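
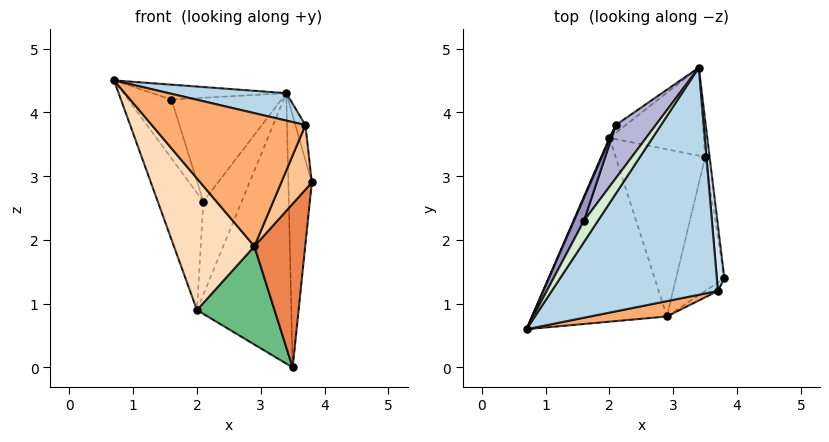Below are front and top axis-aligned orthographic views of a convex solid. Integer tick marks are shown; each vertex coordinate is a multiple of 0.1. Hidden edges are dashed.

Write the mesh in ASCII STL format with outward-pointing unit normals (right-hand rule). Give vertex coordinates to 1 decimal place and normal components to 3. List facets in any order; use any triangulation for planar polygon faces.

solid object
 facet normal 0.992 0.128 -0.019
  outer loop
   vertex 3.5 3.3 0.0
   vertex 3.4 4.7 4.3
   vertex 3.8 1.4 2.9
  endloop
 endfacet
 facet normal 0.004 0.951 -0.309
  outer loop
   vertex 2.0 3.6 0.9
   vertex 3.4 4.7 4.3
   vertex 3.5 3.3 0.0
  endloop
 endfacet
 facet normal 0.248 -0.116 0.962
  outer loop
   vertex 3.7 1.2 3.8
   vertex 3.4 4.7 4.3
   vertex 0.7 0.6 4.5
  endloop
 endfacet
 facet normal 0.990 0.067 0.125
  outer loop
   vertex 3.7 1.2 3.8
   vertex 3.8 1.4 2.9
   vertex 3.4 4.7 4.3
  endloop
 endfacet
 facet normal 0.773 -0.491 -0.402
  outer loop
   vertex 2.9 0.8 1.9
   vertex 3.5 3.3 0.0
   vertex 3.8 1.4 2.9
  endloop
 endfacet
 facet normal 0.220 -0.969 0.111
  outer loop
   vertex 2.9 0.8 1.9
   vertex 3.7 1.2 3.8
   vertex 0.7 0.6 4.5
  endloop
 endfacet
 facet normal 0.628 -0.772 -0.102
  outer loop
   vertex 2.9 0.8 1.9
   vertex 3.8 1.4 2.9
   vertex 3.7 1.2 3.8
  endloop
 endfacet
 facet normal -0.672 -0.431 -0.602
  outer loop
   vertex 2.9 0.8 1.9
   vertex 0.7 0.6 4.5
   vertex 2.0 3.6 0.9
  endloop
 endfacet
 facet normal -0.526 -0.431 -0.733
  outer loop
   vertex 2.9 0.8 1.9
   vertex 2.0 3.6 0.9
   vertex 3.5 3.3 0.0
  endloop
 endfacet
 facet normal -0.915 0.404 0.006
  outer loop
   vertex 2.1 3.8 2.6
   vertex 2.0 3.6 0.9
   vertex 0.7 0.6 4.5
  endloop
 endfacet
 facet normal -0.503 0.862 -0.072
  outer loop
   vertex 2.1 3.8 2.6
   vertex 3.4 4.7 4.3
   vertex 2.0 3.6 0.9
  endloop
 endfacet
 facet normal -0.629 0.446 0.637
  outer loop
   vertex 1.6 2.3 4.2
   vertex 0.7 0.6 4.5
   vertex 3.4 4.7 4.3
  endloop
 endfacet
 facet normal -0.854 0.485 0.188
  outer loop
   vertex 1.6 2.3 4.2
   vertex 2.1 3.8 2.6
   vertex 0.7 0.6 4.5
  endloop
 endfacet
 facet normal -0.771 0.566 0.290
  outer loop
   vertex 1.6 2.3 4.2
   vertex 3.4 4.7 4.3
   vertex 2.1 3.8 2.6
  endloop
 endfacet
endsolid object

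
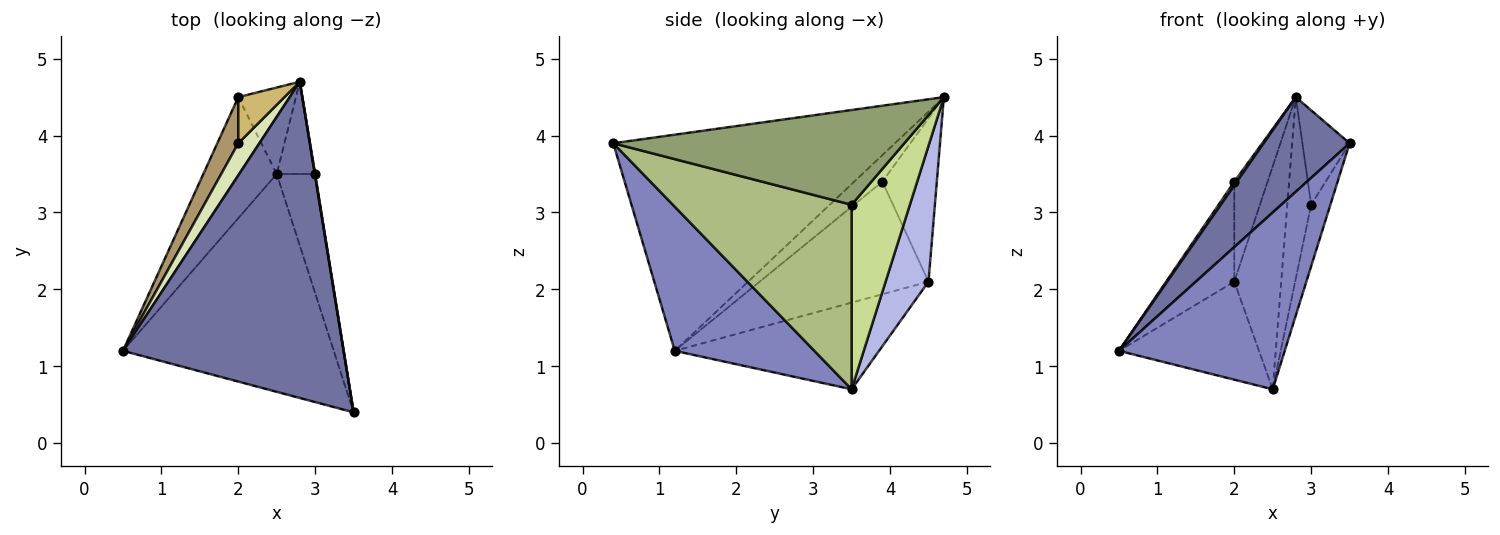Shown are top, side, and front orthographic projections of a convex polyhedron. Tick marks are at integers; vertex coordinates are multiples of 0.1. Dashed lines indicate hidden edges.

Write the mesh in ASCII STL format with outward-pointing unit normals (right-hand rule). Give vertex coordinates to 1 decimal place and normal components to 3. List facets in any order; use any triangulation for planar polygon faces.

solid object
 facet normal -0.684 -0.209 0.699
  outer loop
   vertex 2.8 4.7 4.5
   vertex 0.5 1.2 1.2
   vertex 3.5 0.4 3.9
  endloop
 endfacet
 facet normal 0.469 -0.557 -0.686
  outer loop
   vertex 2.5 3.5 0.7
   vertex 3.5 0.4 3.9
   vertex 0.5 1.2 1.2
  endloop
 endfacet
 facet normal -0.676 0.464 -0.573
  outer loop
   vertex 2.0 4.5 2.1
   vertex 2.5 3.5 0.7
   vertex 0.5 1.2 1.2
  endloop
 endfacet
 facet normal 0.649 0.710 -0.275
  outer loop
   vertex 2.0 4.5 2.1
   vertex 2.8 4.7 4.5
   vertex 2.5 3.5 0.7
  endloop
 endfacet
 facet normal 0.987 0.160 0.004
  outer loop
   vertex 3.0 3.5 3.1
   vertex 2.8 4.7 4.5
   vertex 3.5 0.4 3.9
  endloop
 endfacet
 facet normal 0.974 0.105 -0.203
  outer loop
   vertex 3.0 3.5 3.1
   vertex 3.5 0.4 3.9
   vertex 2.5 3.5 0.7
  endloop
 endfacet
 facet normal 0.909 0.372 -0.189
  outer loop
   vertex 3.0 3.5 3.1
   vertex 2.5 3.5 0.7
   vertex 2.8 4.7 4.5
  endloop
 endfacet
 facet normal -0.781 -0.071 0.620
  outer loop
   vertex 2.0 3.9 3.4
   vertex 0.5 1.2 1.2
   vertex 2.8 4.7 4.5
  endloop
 endfacet
 facet normal -0.914 0.369 0.170
  outer loop
   vertex 2.0 3.9 3.4
   vertex 2.0 4.5 2.1
   vertex 0.5 1.2 1.2
  endloop
 endfacet
 facet normal -0.829 0.507 0.234
  outer loop
   vertex 2.0 3.9 3.4
   vertex 2.8 4.7 4.5
   vertex 2.0 4.5 2.1
  endloop
 endfacet
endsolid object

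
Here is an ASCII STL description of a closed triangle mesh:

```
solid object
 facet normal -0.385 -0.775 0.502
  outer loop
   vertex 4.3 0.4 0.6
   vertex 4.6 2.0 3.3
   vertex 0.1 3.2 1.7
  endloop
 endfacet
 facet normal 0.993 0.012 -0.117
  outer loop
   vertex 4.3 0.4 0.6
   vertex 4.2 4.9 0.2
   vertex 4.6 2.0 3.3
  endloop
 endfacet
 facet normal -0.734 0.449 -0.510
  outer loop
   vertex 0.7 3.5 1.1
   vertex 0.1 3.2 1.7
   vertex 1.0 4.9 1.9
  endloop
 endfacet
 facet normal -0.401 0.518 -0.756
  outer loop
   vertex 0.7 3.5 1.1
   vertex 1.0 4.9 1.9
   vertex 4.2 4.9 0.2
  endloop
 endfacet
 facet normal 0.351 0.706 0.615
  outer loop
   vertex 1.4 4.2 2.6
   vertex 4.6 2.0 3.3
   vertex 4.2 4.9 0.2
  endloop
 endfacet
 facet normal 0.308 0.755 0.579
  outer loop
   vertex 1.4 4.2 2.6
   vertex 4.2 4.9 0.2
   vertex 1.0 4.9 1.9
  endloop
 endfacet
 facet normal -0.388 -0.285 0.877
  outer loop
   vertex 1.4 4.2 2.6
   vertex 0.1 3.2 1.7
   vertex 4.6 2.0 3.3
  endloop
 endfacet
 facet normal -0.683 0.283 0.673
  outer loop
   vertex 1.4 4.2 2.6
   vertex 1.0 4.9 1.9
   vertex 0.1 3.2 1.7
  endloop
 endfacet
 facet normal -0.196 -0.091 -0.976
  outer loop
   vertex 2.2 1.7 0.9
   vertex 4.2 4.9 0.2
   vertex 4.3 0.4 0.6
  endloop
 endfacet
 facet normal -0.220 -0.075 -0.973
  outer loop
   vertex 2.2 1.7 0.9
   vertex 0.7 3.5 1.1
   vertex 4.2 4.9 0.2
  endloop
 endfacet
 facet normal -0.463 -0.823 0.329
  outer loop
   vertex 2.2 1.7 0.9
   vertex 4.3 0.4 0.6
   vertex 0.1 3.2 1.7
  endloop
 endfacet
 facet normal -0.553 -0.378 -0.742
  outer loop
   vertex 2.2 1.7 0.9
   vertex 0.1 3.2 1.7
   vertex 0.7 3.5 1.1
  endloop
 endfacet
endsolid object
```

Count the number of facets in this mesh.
12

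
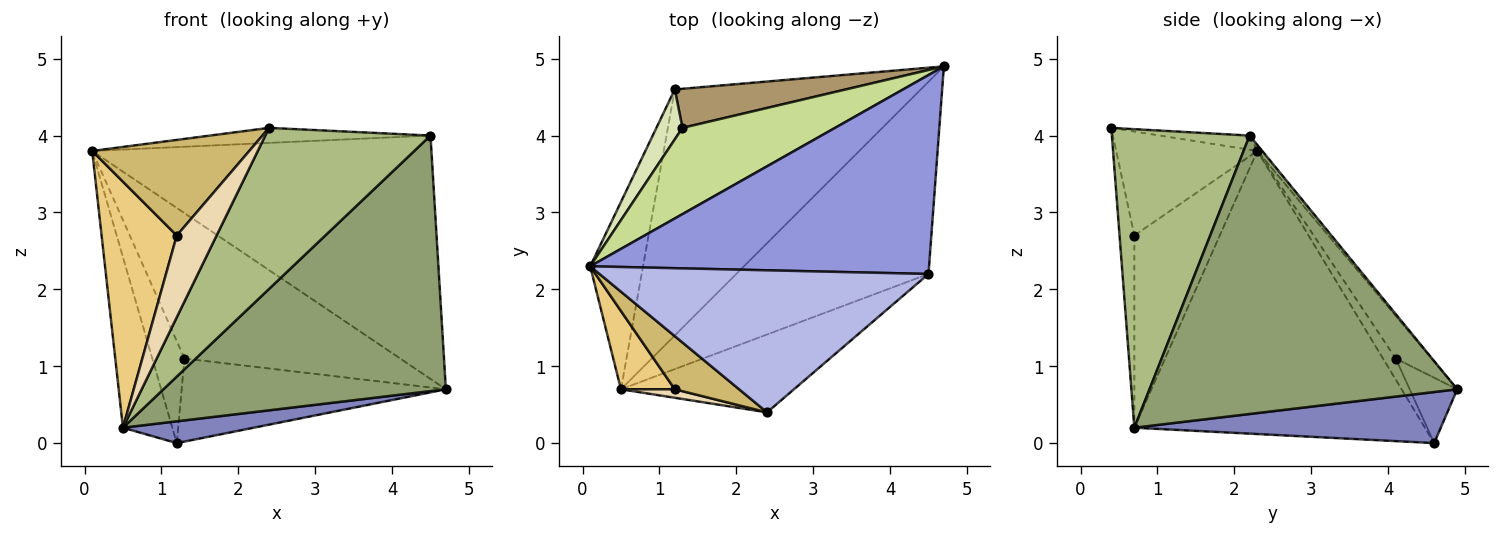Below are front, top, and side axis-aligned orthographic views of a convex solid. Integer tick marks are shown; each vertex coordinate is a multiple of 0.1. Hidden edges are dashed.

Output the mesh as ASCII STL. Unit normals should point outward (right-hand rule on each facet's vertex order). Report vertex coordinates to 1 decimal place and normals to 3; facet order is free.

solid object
 facet normal -0.970 0.165 -0.181
  outer loop
   vertex 0.5 0.7 0.2
   vertex 0.1 2.3 3.8
   vertex 1.2 4.6 0.0
  endloop
 endfacet
 facet normal 0.202 -0.086 -0.975
  outer loop
   vertex 0.5 0.7 0.2
   vertex 1.2 4.6 0.0
   vertex 4.7 4.9 0.7
  endloop
 endfacet
 facet normal -0.011 0.774 0.633
  outer loop
   vertex 4.5 2.2 4.0
   vertex 4.7 4.9 0.7
   vertex 0.1 2.3 3.8
  endloop
 endfacet
 facet normal -0.043 0.105 0.994
  outer loop
   vertex 4.5 2.2 4.0
   vertex 0.1 2.3 3.8
   vertex 2.4 0.4 4.1
  endloop
 endfacet
 facet normal 0.657 -0.603 -0.453
  outer loop
   vertex 4.5 2.2 4.0
   vertex 0.5 0.7 0.2
   vertex 4.7 4.9 0.7
  endloop
 endfacet
 facet normal 0.601 -0.720 -0.348
  outer loop
   vertex 4.5 2.2 4.0
   vertex 2.4 0.4 4.1
   vertex 0.5 0.7 0.2
  endloop
 endfacet
 facet normal -0.141 0.852 0.505
  outer loop
   vertex 1.3 4.1 1.1
   vertex 0.1 2.3 3.8
   vertex 4.7 4.9 0.7
  endloop
 endfacet
 facet normal -0.335 0.846 0.415
  outer loop
   vertex 1.3 4.1 1.1
   vertex 1.2 4.6 0.0
   vertex 0.1 2.3 3.8
  endloop
 endfacet
 facet normal -0.161 0.893 0.420
  outer loop
   vertex 1.3 4.1 1.1
   vertex 4.7 4.9 0.7
   vertex 1.2 4.6 0.0
  endloop
 endfacet
 facet normal -0.618 -0.687 0.382
  outer loop
   vertex 1.2 0.7 2.7
   vertex 2.4 0.4 4.1
   vertex 0.1 2.3 3.8
  endloop
 endfacet
 facet normal -0.735 -0.646 0.206
  outer loop
   vertex 1.2 0.7 2.7
   vertex 0.1 2.3 3.8
   vertex 0.5 0.7 0.2
  endloop
 endfacet
 facet normal -0.346 -0.933 0.097
  outer loop
   vertex 1.2 0.7 2.7
   vertex 0.5 0.7 0.2
   vertex 2.4 0.4 4.1
  endloop
 endfacet
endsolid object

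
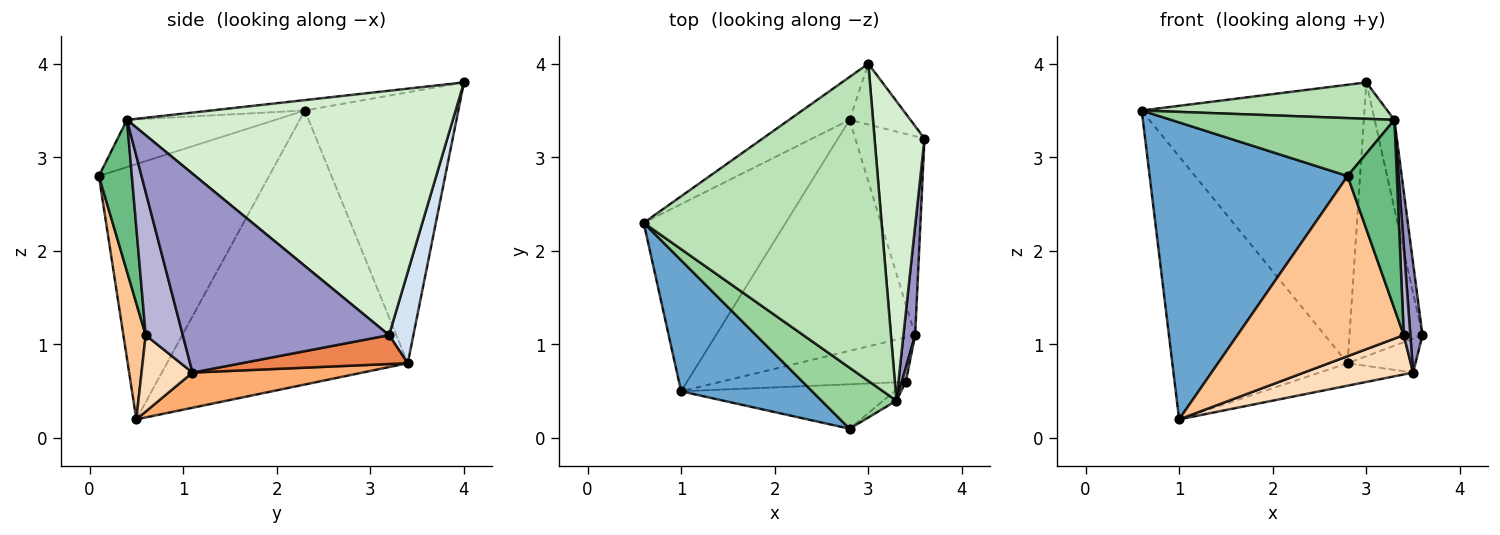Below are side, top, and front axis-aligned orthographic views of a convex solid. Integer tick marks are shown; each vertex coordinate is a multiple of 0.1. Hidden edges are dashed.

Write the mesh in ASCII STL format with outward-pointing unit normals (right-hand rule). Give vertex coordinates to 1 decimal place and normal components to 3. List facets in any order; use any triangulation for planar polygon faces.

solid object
 facet normal -0.618 -0.719 0.317
  outer loop
   vertex 1.0 0.5 0.2
   vertex 2.8 0.1 2.8
   vertex 0.6 2.3 3.5
  endloop
 endfacet
 facet normal -0.746 0.543 -0.386
  outer loop
   vertex 2.8 3.4 0.8
   vertex 1.0 0.5 0.2
   vertex 0.6 2.3 3.5
  endloop
 endfacet
 facet normal -0.563 0.817 -0.126
  outer loop
   vertex 2.8 3.4 0.8
   vertex 0.6 2.3 3.5
   vertex 3.0 4.0 3.8
  endloop
 endfacet
 facet normal 0.309 0.928 -0.206
  outer loop
   vertex 2.8 3.4 0.8
   vertex 3.0 4.0 3.8
   vertex 3.6 3.2 1.1
  endloop
 endfacet
 facet normal 0.381 0.155 -0.912
  outer loop
   vertex 3.5 1.1 0.7
   vertex 2.8 3.4 0.8
   vertex 3.6 3.2 1.1
  endloop
 endfacet
 facet normal 0.173 0.095 -0.980
  outer loop
   vertex 3.5 1.1 0.7
   vertex 1.0 0.5 0.2
   vertex 2.8 3.4 0.8
  endloop
 endfacet
 facet normal 0.129 -0.963 -0.238
  outer loop
   vertex 3.4 0.6 1.1
   vertex 2.8 0.1 2.8
   vertex 1.0 0.5 0.2
  endloop
 endfacet
 facet normal 0.295 -0.632 -0.716
  outer loop
   vertex 3.4 0.6 1.1
   vertex 1.0 0.5 0.2
   vertex 3.5 1.1 0.7
  endloop
 endfacet
 facet normal 0.556 -0.830 -0.048
  outer loop
   vertex 3.3 0.4 3.4
   vertex 2.8 0.1 2.8
   vertex 3.4 0.6 1.1
  endloop
 endfacet
 facet normal -0.416 -0.626 0.660
  outer loop
   vertex 3.3 0.4 3.4
   vertex 0.6 2.3 3.5
   vertex 2.8 0.1 2.8
  endloop
 endfacet
 facet normal -0.043 -0.114 0.993
  outer loop
   vertex 3.3 0.4 3.4
   vertex 3.0 4.0 3.8
   vertex 0.6 2.3 3.5
  endloop
 endfacet
 facet normal 0.978 0.059 0.200
  outer loop
   vertex 3.3 0.4 3.4
   vertex 3.6 3.2 1.1
   vertex 3.0 4.0 3.8
  endloop
 endfacet
 facet normal 0.997 -0.059 0.059
  outer loop
   vertex 3.3 0.4 3.4
   vertex 3.5 1.1 0.7
   vertex 3.6 3.2 1.1
  endloop
 endfacet
 facet normal 0.984 -0.175 0.028
  outer loop
   vertex 3.3 0.4 3.4
   vertex 3.4 0.6 1.1
   vertex 3.5 1.1 0.7
  endloop
 endfacet
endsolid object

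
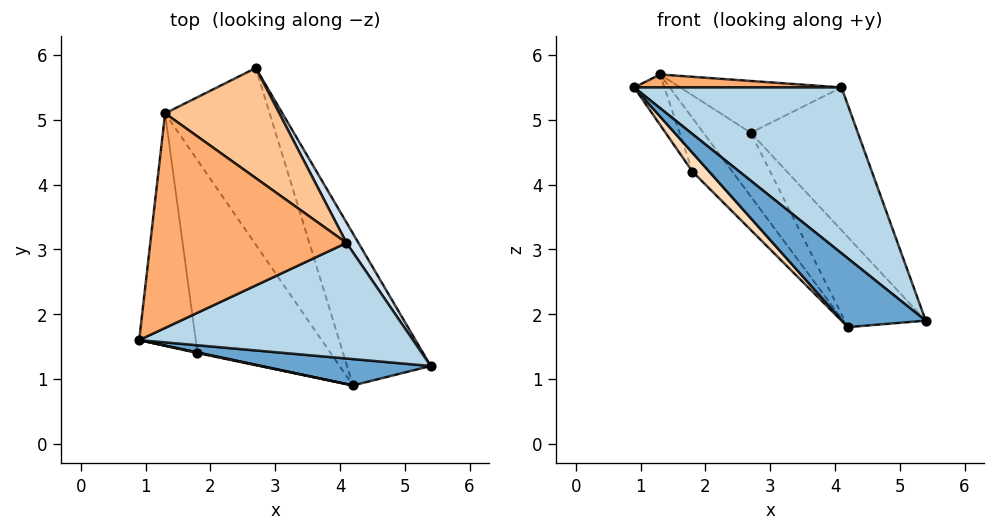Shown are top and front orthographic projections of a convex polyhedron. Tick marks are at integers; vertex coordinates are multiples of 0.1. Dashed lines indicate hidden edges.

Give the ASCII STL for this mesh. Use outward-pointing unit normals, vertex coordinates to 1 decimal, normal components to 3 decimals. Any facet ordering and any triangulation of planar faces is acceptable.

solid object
 facet normal 0.199 -0.915 0.351
  outer loop
   vertex 4.2 0.9 1.8
   vertex 5.4 1.2 1.9
   vertex 0.9 1.6 5.5
  endloop
 endfacet
 facet normal -0.056 0.509 -0.859
  outer loop
   vertex 4.2 0.9 1.8
   vertex 2.7 5.8 4.8
   vertex 5.4 1.2 1.9
  endloop
 endfacet
 facet normal 0.359 -0.766 0.534
  outer loop
   vertex 4.1 3.1 5.5
   vertex 0.9 1.6 5.5
   vertex 5.4 1.2 1.9
  endloop
 endfacet
 facet normal 0.878 0.473 0.068
  outer loop
   vertex 4.1 3.1 5.5
   vertex 5.4 1.2 1.9
   vertex 2.7 5.8 4.8
  endloop
 endfacet
 facet normal -0.612 0.268 -0.744
  outer loop
   vertex 1.3 5.1 5.7
   vertex 2.7 5.8 4.8
   vertex 4.2 0.9 1.8
  endloop
 endfacet
 facet normal 0.028 -0.060 0.998
  outer loop
   vertex 1.3 5.1 5.7
   vertex 0.9 1.6 5.5
   vertex 4.1 3.1 5.5
  endloop
 endfacet
 facet normal 0.346 0.399 0.849
  outer loop
   vertex 1.3 5.1 5.7
   vertex 4.1 3.1 5.5
   vertex 2.7 5.8 4.8
  endloop
 endfacet
 facet normal -0.174 -0.984 0.031
  outer loop
   vertex 1.8 1.4 4.2
   vertex 4.2 0.9 1.8
   vertex 0.9 1.6 5.5
  endloop
 endfacet
 facet normal -0.807 0.125 -0.578
  outer loop
   vertex 1.8 1.4 4.2
   vertex 0.9 1.6 5.5
   vertex 1.3 5.1 5.7
  endloop
 endfacet
 facet normal -0.672 0.198 -0.713
  outer loop
   vertex 1.8 1.4 4.2
   vertex 1.3 5.1 5.7
   vertex 4.2 0.9 1.8
  endloop
 endfacet
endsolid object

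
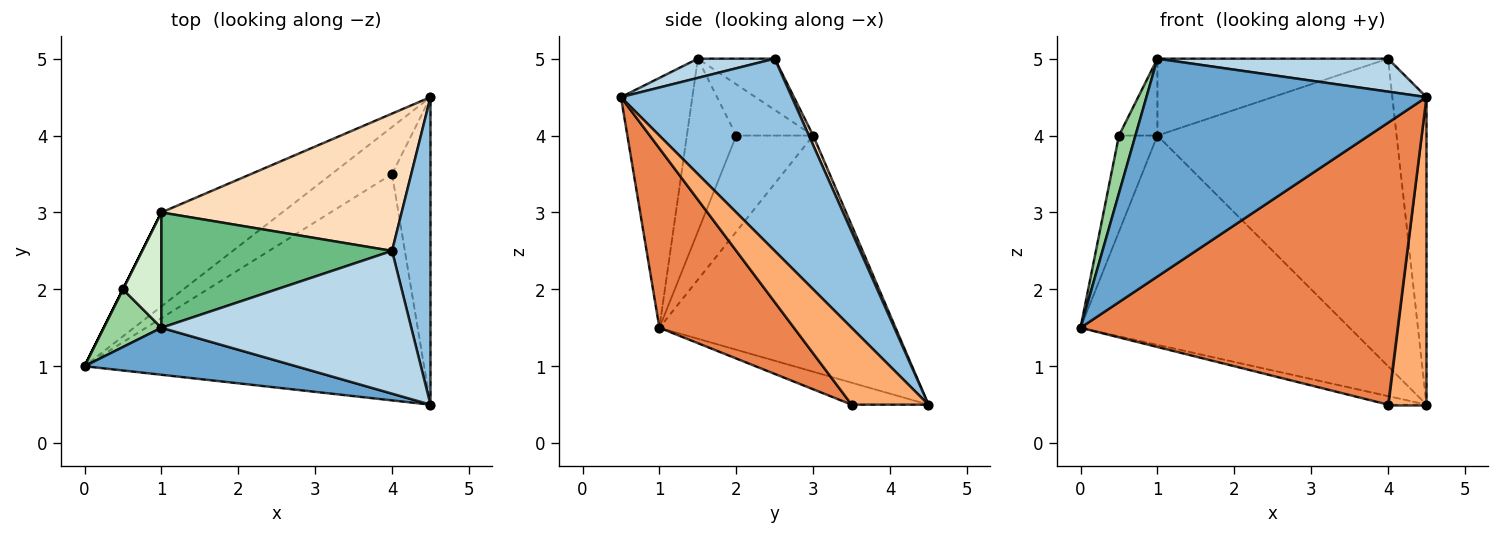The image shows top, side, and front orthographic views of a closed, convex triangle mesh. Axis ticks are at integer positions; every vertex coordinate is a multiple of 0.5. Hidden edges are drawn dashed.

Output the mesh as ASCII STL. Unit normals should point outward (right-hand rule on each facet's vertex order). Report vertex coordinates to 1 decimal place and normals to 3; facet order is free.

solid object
 facet normal -0.242 -0.949 0.205
  outer loop
   vertex 1.0 1.5 5.0
   vertex 0.0 1.0 1.5
   vertex 4.5 0.5 4.5
  endloop
 endfacet
 facet normal 0.962 0.192 0.192
  outer loop
   vertex 4.0 2.5 5.0
   vertex 4.5 0.5 4.5
   vertex 4.5 4.5 0.5
  endloop
 endfacet
 facet normal 0.075 -0.224 0.972
  outer loop
   vertex 4.0 2.5 5.0
   vertex 1.0 1.5 5.0
   vertex 4.5 0.5 4.5
  endloop
 endfacet
 facet normal -0.337 0.168 -0.926
  outer loop
   vertex 4.0 3.5 0.5
   vertex 0.0 1.0 1.5
   vertex 4.5 4.5 0.5
  endloop
 endfacet
 facet normal 0.314 -0.740 -0.594
  outer loop
   vertex 4.0 3.5 0.5
   vertex 4.5 0.5 4.5
   vertex 0.0 1.0 1.5
  endloop
 endfacet
 facet normal 0.816 -0.408 -0.408
  outer loop
   vertex 4.0 3.5 0.5
   vertex 4.5 4.5 0.5
   vertex 4.5 0.5 4.5
  endloop
 endfacet
 facet normal -0.625 0.712 -0.320
  outer loop
   vertex 1.0 3.0 4.0
   vertex 4.5 4.5 0.5
   vertex 0.0 1.0 1.5
  endloop
 endfacet
 facet normal 0.016 0.913 0.408
  outer loop
   vertex 1.0 3.0 4.0
   vertex 4.0 2.5 5.0
   vertex 4.5 4.5 0.5
  endloop
 endfacet
 facet normal -0.182 0.545 0.818
  outer loop
   vertex 1.0 3.0 4.0
   vertex 1.0 1.5 5.0
   vertex 4.0 2.5 5.0
  endloop
 endfacet
 facet normal -0.905 -0.302 0.302
  outer loop
   vertex 0.5 2.0 4.0
   vertex 0.0 1.0 1.5
   vertex 1.0 1.5 5.0
  endloop
 endfacet
 facet normal -0.894 0.447 0.000
  outer loop
   vertex 0.5 2.0 4.0
   vertex 1.0 3.0 4.0
   vertex 0.0 1.0 1.5
  endloop
 endfacet
 facet normal -0.743 0.371 0.557
  outer loop
   vertex 0.5 2.0 4.0
   vertex 1.0 1.5 5.0
   vertex 1.0 3.0 4.0
  endloop
 endfacet
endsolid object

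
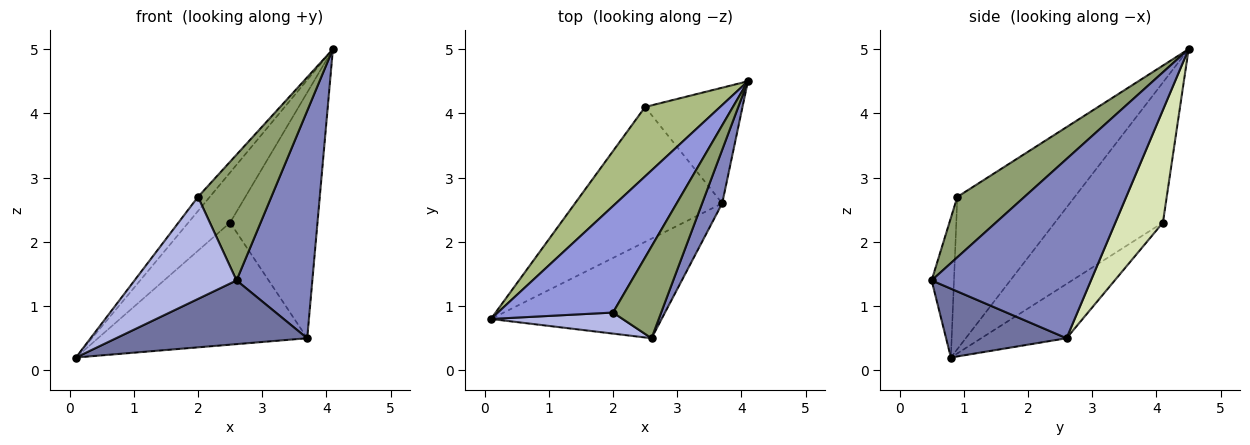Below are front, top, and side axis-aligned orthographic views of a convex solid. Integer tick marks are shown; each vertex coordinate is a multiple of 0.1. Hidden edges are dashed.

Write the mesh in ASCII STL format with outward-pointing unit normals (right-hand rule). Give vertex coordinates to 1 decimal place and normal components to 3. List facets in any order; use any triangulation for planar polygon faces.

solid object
 facet normal 0.322 -0.510 -0.798
  outer loop
   vertex 3.7 2.6 0.5
   vertex 2.6 0.5 1.4
   vertex 0.1 0.8 0.2
  endloop
 endfacet
 facet normal 0.898 -0.427 0.101
  outer loop
   vertex 3.7 2.6 0.5
   vertex 4.1 4.5 5.0
   vertex 2.6 0.5 1.4
  endloop
 endfacet
 facet normal -0.795 0.080 0.601
  outer loop
   vertex 2.0 0.9 2.7
   vertex 4.1 4.5 5.0
   vertex 0.1 0.8 0.2
  endloop
 endfacet
 facet normal -0.210 -0.958 0.198
  outer loop
   vertex 2.0 0.9 2.7
   vertex 0.1 0.8 0.2
   vertex 2.6 0.5 1.4
  endloop
 endfacet
 facet normal 0.594 -0.650 0.474
  outer loop
   vertex 2.0 0.9 2.7
   vertex 2.6 0.5 1.4
   vertex 4.1 4.5 5.0
  endloop
 endfacet
 facet normal -0.834 0.323 0.447
  outer loop
   vertex 2.5 4.1 2.3
   vertex 0.1 0.8 0.2
   vertex 4.1 4.5 5.0
  endloop
 endfacet
 facet normal -0.264 0.647 -0.715
  outer loop
   vertex 2.5 4.1 2.3
   vertex 3.7 2.6 0.5
   vertex 0.1 0.8 0.2
  endloop
 endfacet
 facet normal 0.442 0.812 -0.382
  outer loop
   vertex 2.5 4.1 2.3
   vertex 4.1 4.5 5.0
   vertex 3.7 2.6 0.5
  endloop
 endfacet
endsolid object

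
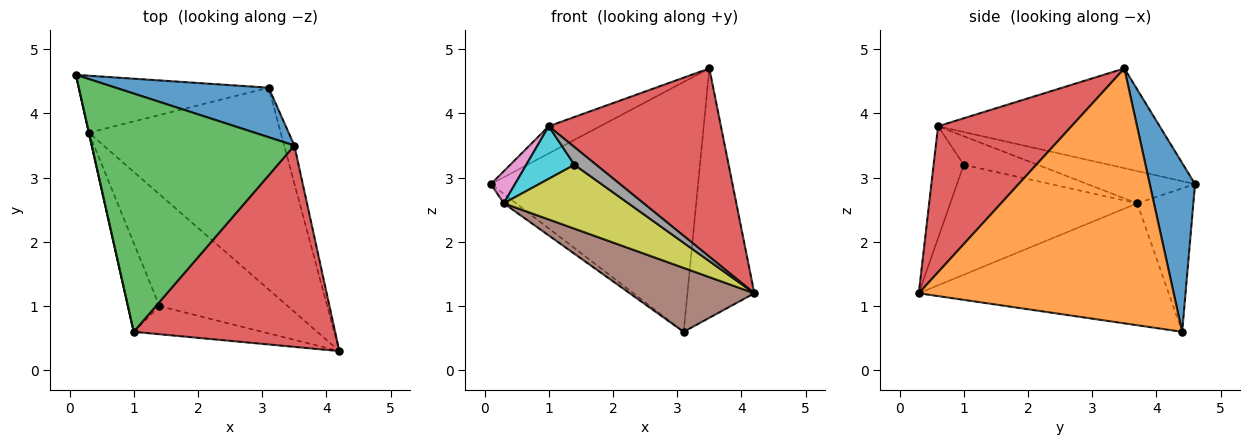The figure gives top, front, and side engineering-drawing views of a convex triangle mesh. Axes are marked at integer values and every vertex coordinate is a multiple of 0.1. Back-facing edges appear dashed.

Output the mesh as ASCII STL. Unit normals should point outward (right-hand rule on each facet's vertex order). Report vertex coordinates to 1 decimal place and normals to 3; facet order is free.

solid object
 facet normal 0.210 0.959 0.190
  outer loop
   vertex 3.5 3.5 4.7
   vertex 3.1 4.4 0.6
   vertex 0.1 4.6 2.9
  endloop
 endfacet
 facet normal 0.967 0.254 -0.039
  outer loop
   vertex 3.5 3.5 4.7
   vertex 4.2 0.3 1.2
   vertex 3.1 4.4 0.6
  endloop
 endfacet
 facet normal -0.439 0.102 0.892
  outer loop
   vertex 1.0 0.6 3.8
   vertex 3.5 3.5 4.7
   vertex 0.1 4.6 2.9
  endloop
 endfacet
 facet normal 0.468 -0.604 0.646
  outer loop
   vertex 1.0 0.6 3.8
   vertex 4.2 0.3 1.2
   vertex 3.5 3.5 4.7
  endloop
 endfacet
 facet normal -0.598 0.131 -0.791
  outer loop
   vertex 0.3 3.7 2.6
   vertex 0.1 4.6 2.9
   vertex 3.1 4.4 0.6
  endloop
 endfacet
 facet normal -0.518 -0.258 -0.815
  outer loop
   vertex 0.3 3.7 2.6
   vertex 3.1 4.4 0.6
   vertex 4.2 0.3 1.2
  endloop
 endfacet
 facet normal -0.976 -0.218 0.005
  outer loop
   vertex 0.3 3.7 2.6
   vertex 1.0 0.6 3.8
   vertex 0.1 4.6 2.9
  endloop
 endfacet
 facet normal -0.594 -0.428 -0.681
  outer loop
   vertex 1.4 1.0 3.2
   vertex 4.2 0.3 1.2
   vertex 1.0 0.6 3.8
  endloop
 endfacet
 facet normal -0.597 -0.398 -0.697
  outer loop
   vertex 1.4 1.0 3.2
   vertex 0.3 3.7 2.6
   vertex 4.2 0.3 1.2
  endloop
 endfacet
 facet normal -0.616 -0.401 -0.678
  outer loop
   vertex 1.4 1.0 3.2
   vertex 1.0 0.6 3.8
   vertex 0.3 3.7 2.6
  endloop
 endfacet
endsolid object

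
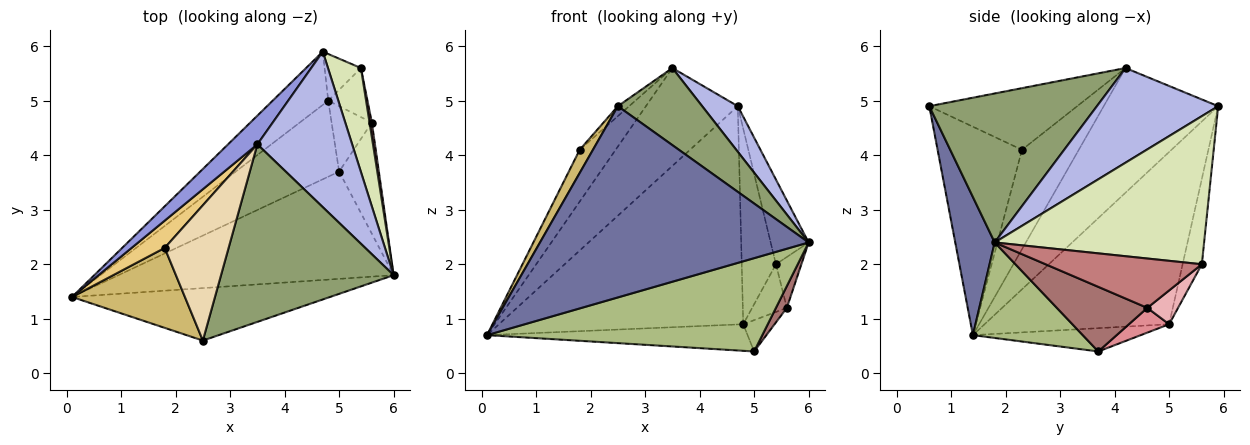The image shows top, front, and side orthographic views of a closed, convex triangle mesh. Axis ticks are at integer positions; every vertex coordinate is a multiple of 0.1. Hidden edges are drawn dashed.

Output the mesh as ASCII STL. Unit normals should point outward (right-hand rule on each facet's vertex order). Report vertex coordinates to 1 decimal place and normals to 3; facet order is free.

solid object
 facet normal 0.140 -0.955 -0.262
  outer loop
   vertex 2.5 0.6 4.9
   vertex 0.1 1.4 0.7
   vertex 6.0 1.8 2.4
  endloop
 endfacet
 facet normal -0.592 0.783 -0.191
  outer loop
   vertex 4.8 5.0 0.9
   vertex 0.1 1.4 0.7
   vertex 4.7 5.9 4.9
  endloop
 endfacet
 facet normal -0.767 0.616 0.180
  outer loop
   vertex 3.5 4.2 5.6
   vertex 4.7 5.9 4.9
   vertex 0.1 1.4 0.7
  endloop
 endfacet
 facet normal 0.692 -0.203 0.693
  outer loop
   vertex 3.5 4.2 5.6
   vertex 6.0 1.8 2.4
   vertex 4.7 5.9 4.9
  endloop
 endfacet
 facet normal 0.621 -0.312 0.719
  outer loop
   vertex 3.5 4.2 5.6
   vertex 2.5 0.6 4.9
   vertex 6.0 1.8 2.4
  endloop
 endfacet
 facet normal 0.253 -0.635 -0.730
  outer loop
   vertex 5.0 3.7 0.4
   vertex 6.0 1.8 2.4
   vertex 0.1 1.4 0.7
  endloop
 endfacet
 facet normal -0.208 0.323 -0.923
  outer loop
   vertex 5.0 3.7 0.4
   vertex 0.1 1.4 0.7
   vertex 4.8 5.0 0.9
  endloop
 endfacet
 facet normal 0.961 0.174 0.214
  outer loop
   vertex 5.4 5.6 2.0
   vertex 4.7 5.9 4.9
   vertex 6.0 1.8 2.4
  endloop
 endfacet
 facet normal -0.479 0.854 -0.204
  outer loop
   vertex 5.4 5.6 2.0
   vertex 4.8 5.0 0.9
   vertex 4.7 5.9 4.9
  endloop
 endfacet
 facet normal -0.871 -0.137 0.472
  outer loop
   vertex 1.8 2.3 4.1
   vertex 0.1 1.4 0.7
   vertex 2.5 0.6 4.9
  endloop
 endfacet
 facet normal -0.814 0.514 0.271
  outer loop
   vertex 1.8 2.3 4.1
   vertex 3.5 4.2 5.6
   vertex 0.1 1.4 0.7
  endloop
 endfacet
 facet normal -0.693 0.053 0.719
  outer loop
   vertex 1.8 2.3 4.1
   vertex 2.5 0.6 4.9
   vertex 3.5 4.2 5.6
  endloop
 endfacet
 facet normal 0.848 -0.102 -0.521
  outer loop
   vertex 5.6 4.6 1.2
   vertex 6.0 1.8 2.4
   vertex 5.0 3.7 0.4
  endloop
 endfacet
 facet normal 0.986 0.161 0.046
  outer loop
   vertex 5.6 4.6 1.2
   vertex 5.4 5.6 2.0
   vertex 6.0 1.8 2.4
  endloop
 endfacet
 facet normal 0.485 0.378 -0.789
  outer loop
   vertex 5.6 4.6 1.2
   vertex 5.0 3.7 0.4
   vertex 4.8 5.0 0.9
  endloop
 endfacet
 facet normal 0.525 0.593 -0.610
  outer loop
   vertex 5.6 4.6 1.2
   vertex 4.8 5.0 0.9
   vertex 5.4 5.6 2.0
  endloop
 endfacet
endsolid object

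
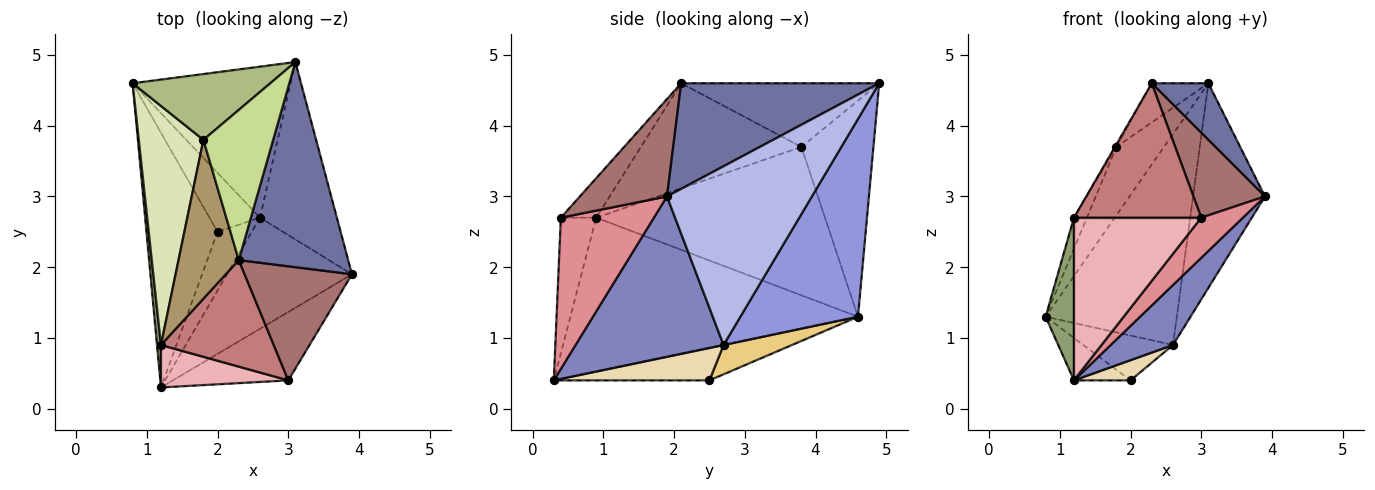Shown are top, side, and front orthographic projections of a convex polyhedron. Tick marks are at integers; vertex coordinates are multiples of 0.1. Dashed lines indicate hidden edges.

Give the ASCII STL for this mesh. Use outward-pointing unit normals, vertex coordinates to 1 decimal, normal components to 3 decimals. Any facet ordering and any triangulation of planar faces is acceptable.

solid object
 facet normal 0.681 -0.195 0.706
  outer loop
   vertex 3.1 4.9 4.6
   vertex 2.3 2.1 4.6
   vertex 3.9 1.9 3.0
  endloop
 endfacet
 facet normal 0.749 -0.315 -0.583
  outer loop
   vertex 2.6 2.7 0.9
   vertex 3.9 1.9 3.0
   vertex 1.2 0.3 0.4
  endloop
 endfacet
 facet normal 0.589 0.657 -0.470
  outer loop
   vertex 2.6 2.7 0.9
   vertex 0.8 4.6 1.3
   vertex 3.1 4.9 4.6
  endloop
 endfacet
 facet normal 0.836 0.415 -0.360
  outer loop
   vertex 2.6 2.7 0.9
   vertex 3.1 4.9 4.6
   vertex 3.9 1.9 3.0
  endloop
 endfacet
 facet normal -0.995 -0.098 0.026
  outer loop
   vertex 1.2 0.9 2.7
   vertex 0.8 4.6 1.3
   vertex 1.2 0.3 0.4
  endloop
 endfacet
 facet normal -0.737 0.487 0.469
  outer loop
   vertex 1.8 3.8 3.7
   vertex 3.1 4.9 4.6
   vertex 0.8 4.6 1.3
  endloop
 endfacet
 facet normal -0.662 0.189 0.725
  outer loop
   vertex 1.8 3.8 3.7
   vertex 2.3 2.1 4.6
   vertex 3.1 4.9 4.6
  endloop
 endfacet
 facet normal -0.916 0.052 0.399
  outer loop
   vertex 1.8 3.8 3.7
   vertex 0.8 4.6 1.3
   vertex 1.2 0.9 2.7
  endloop
 endfacet
 facet normal -0.868 0.008 0.497
  outer loop
   vertex 1.8 3.8 3.7
   vertex 1.2 0.9 2.7
   vertex 2.3 2.1 4.6
  endloop
 endfacet
 facet normal -0.412 0.150 -0.899
  outer loop
   vertex 2.0 2.5 0.4
   vertex 1.2 0.3 0.4
   vertex 0.8 4.6 1.3
  endloop
 endfacet
 facet normal 0.419 0.549 -0.723
  outer loop
   vertex 2.0 2.5 0.4
   vertex 0.8 4.6 1.3
   vertex 2.6 2.7 0.9
  endloop
 endfacet
 facet normal 0.668 -0.243 -0.704
  outer loop
   vertex 2.0 2.5 0.4
   vertex 2.6 2.7 0.9
   vertex 1.2 0.3 0.4
  endloop
 endfacet
 facet normal 0.588 -0.483 0.649
  outer loop
   vertex 3.0 0.4 2.7
   vertex 3.9 1.9 3.0
   vertex 2.3 2.1 4.6
  endloop
 endfacet
 facet normal -0.213 -0.766 0.607
  outer loop
   vertex 3.0 0.4 2.7
   vertex 2.3 2.1 4.6
   vertex 1.2 0.9 2.7
  endloop
 endfacet
 facet normal 0.749 -0.335 -0.572
  outer loop
   vertex 3.0 0.4 2.7
   vertex 1.2 0.3 0.4
   vertex 3.9 1.9 3.0
  endloop
 endfacet
 facet normal -0.260 -0.934 0.244
  outer loop
   vertex 3.0 0.4 2.7
   vertex 1.2 0.9 2.7
   vertex 1.2 0.3 0.4
  endloop
 endfacet
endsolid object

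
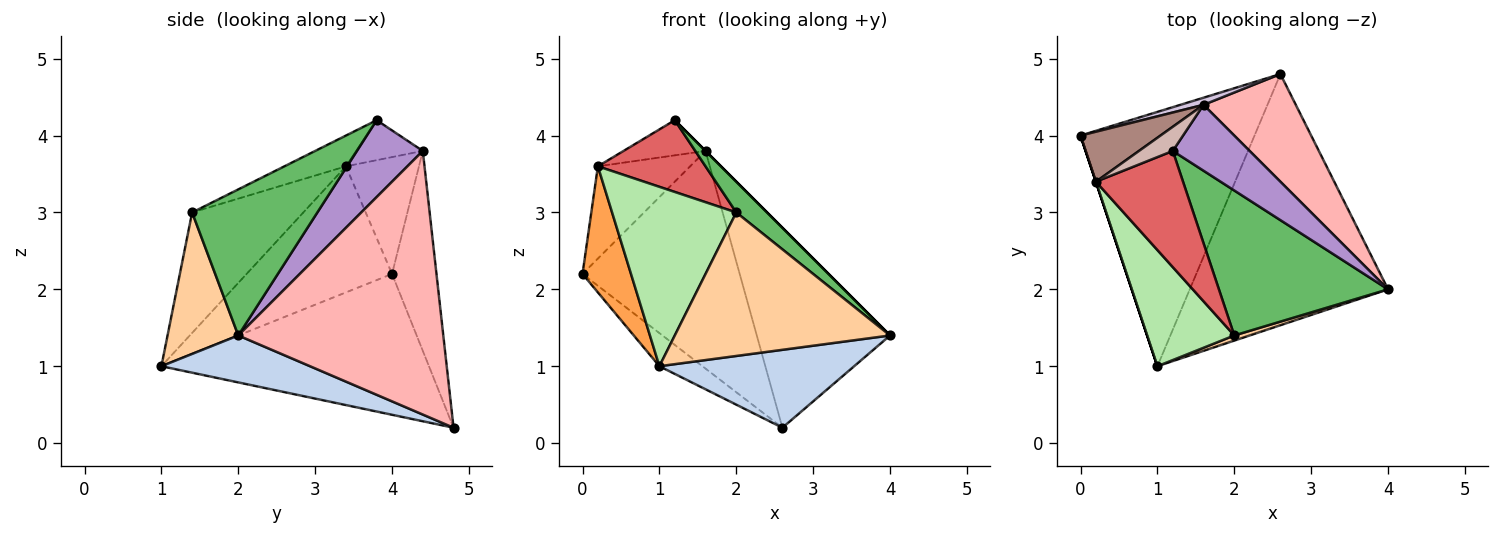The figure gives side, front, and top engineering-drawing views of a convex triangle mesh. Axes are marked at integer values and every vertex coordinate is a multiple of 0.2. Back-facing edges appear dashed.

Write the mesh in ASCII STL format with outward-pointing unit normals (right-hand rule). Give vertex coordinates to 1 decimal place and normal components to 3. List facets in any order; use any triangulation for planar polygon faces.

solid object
 facet normal -0.626 0.101 -0.773
  outer loop
   vertex 2.6 4.8 0.2
   vertex 1.0 1.0 1.0
   vertex 0.0 4.0 2.2
  endloop
 endfacet
 facet normal 0.221 -0.289 -0.932
  outer loop
   vertex 2.6 4.8 0.2
   vertex 4.0 2.0 1.4
   vertex 1.0 1.0 1.0
  endloop
 endfacet
 facet normal -0.949 -0.316 0.000
  outer loop
   vertex 0.2 3.4 3.6
   vertex 0.0 4.0 2.2
   vertex 1.0 1.0 1.0
  endloop
 endfacet
 facet normal 0.312 -0.949 0.034
  outer loop
   vertex 2.0 1.4 3.0
   vertex 1.0 1.0 1.0
   vertex 4.0 2.0 1.4
  endloop
 endfacet
 facet normal 0.645 -0.159 0.747
  outer loop
   vertex 2.0 1.4 3.0
   vertex 4.0 2.0 1.4
   vertex 1.2 3.8 4.2
  endloop
 endfacet
 facet normal -0.601 -0.671 0.435
  outer loop
   vertex 2.0 1.4 3.0
   vertex 0.2 3.4 3.6
   vertex 1.0 1.0 1.0
  endloop
 endfacet
 facet normal -0.288 -0.503 0.815
  outer loop
   vertex 2.0 1.4 3.0
   vertex 1.2 3.8 4.2
   vertex 0.2 3.4 3.6
  endloop
 endfacet
 facet normal 0.805 0.523 0.282
  outer loop
   vertex 1.6 4.4 3.8
   vertex 4.0 2.0 1.4
   vertex 2.6 4.8 0.2
  endloop
 endfacet
 facet normal 0.707 0.000 0.707
  outer loop
   vertex 1.6 4.4 3.8
   vertex 1.2 3.8 4.2
   vertex 4.0 2.0 1.4
  endloop
 endfacet
 facet normal -0.272 0.962 0.031
  outer loop
   vertex 1.6 4.4 3.8
   vertex 2.6 4.8 0.2
   vertex 0.0 4.0 2.2
  endloop
 endfacet
 facet normal -0.571 0.722 0.391
  outer loop
   vertex 1.6 4.4 3.8
   vertex 0.0 4.0 2.2
   vertex 0.2 3.4 3.6
  endloop
 endfacet
 facet normal -0.556 0.685 0.471
  outer loop
   vertex 1.6 4.4 3.8
   vertex 0.2 3.4 3.6
   vertex 1.2 3.8 4.2
  endloop
 endfacet
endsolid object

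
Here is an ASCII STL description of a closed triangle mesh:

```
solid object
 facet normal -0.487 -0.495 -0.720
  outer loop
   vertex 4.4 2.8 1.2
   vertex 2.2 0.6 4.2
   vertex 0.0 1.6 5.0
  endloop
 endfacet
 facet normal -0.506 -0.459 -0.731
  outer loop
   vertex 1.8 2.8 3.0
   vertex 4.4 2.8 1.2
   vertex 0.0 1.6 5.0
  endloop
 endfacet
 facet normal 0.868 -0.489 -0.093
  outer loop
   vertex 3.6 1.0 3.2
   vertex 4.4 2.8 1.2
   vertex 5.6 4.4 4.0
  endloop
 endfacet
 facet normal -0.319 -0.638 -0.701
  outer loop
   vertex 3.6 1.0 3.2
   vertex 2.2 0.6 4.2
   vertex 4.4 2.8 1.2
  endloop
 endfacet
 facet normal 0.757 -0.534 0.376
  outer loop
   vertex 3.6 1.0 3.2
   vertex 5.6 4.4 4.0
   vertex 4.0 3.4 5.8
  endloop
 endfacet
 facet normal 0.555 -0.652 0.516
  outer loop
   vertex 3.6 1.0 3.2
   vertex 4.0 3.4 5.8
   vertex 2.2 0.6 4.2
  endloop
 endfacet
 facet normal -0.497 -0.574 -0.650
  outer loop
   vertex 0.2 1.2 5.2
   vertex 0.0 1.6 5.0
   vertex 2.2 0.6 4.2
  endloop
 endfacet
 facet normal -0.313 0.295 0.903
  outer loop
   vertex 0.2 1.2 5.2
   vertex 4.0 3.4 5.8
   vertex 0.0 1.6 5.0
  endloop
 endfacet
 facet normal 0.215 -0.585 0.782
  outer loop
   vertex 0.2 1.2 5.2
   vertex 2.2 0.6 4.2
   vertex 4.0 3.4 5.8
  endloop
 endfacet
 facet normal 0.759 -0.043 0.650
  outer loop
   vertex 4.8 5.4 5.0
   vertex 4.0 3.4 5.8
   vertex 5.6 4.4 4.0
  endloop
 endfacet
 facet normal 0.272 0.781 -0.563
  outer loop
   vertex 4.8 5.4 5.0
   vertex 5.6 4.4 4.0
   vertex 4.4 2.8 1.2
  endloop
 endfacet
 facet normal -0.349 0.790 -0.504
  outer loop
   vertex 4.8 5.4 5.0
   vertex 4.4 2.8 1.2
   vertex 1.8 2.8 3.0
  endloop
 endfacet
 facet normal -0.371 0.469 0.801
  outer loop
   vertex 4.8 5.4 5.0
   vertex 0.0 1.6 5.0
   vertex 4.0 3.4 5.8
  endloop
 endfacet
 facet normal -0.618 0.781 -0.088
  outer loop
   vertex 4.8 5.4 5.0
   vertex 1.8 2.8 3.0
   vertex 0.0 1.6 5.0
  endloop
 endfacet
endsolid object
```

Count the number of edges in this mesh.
21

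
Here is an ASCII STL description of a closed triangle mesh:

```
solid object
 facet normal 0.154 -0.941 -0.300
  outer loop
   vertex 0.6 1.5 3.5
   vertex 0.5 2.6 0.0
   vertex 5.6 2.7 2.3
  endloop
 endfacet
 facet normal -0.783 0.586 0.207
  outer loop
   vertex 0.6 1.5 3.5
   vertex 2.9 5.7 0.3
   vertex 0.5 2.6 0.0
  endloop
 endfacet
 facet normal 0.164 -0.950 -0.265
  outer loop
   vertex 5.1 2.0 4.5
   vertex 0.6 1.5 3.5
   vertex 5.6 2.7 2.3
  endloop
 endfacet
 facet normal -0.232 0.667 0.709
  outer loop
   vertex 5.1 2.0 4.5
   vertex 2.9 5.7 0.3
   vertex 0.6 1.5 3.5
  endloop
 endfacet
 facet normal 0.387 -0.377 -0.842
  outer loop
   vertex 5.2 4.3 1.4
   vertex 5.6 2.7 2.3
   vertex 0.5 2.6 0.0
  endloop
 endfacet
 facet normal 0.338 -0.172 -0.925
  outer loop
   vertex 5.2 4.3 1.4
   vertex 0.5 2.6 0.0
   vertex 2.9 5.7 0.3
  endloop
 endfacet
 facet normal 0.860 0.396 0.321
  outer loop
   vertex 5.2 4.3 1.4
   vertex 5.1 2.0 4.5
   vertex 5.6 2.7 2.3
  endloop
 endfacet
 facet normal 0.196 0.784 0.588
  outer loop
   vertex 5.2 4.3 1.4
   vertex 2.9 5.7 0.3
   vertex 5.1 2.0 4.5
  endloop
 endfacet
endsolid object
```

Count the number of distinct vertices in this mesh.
6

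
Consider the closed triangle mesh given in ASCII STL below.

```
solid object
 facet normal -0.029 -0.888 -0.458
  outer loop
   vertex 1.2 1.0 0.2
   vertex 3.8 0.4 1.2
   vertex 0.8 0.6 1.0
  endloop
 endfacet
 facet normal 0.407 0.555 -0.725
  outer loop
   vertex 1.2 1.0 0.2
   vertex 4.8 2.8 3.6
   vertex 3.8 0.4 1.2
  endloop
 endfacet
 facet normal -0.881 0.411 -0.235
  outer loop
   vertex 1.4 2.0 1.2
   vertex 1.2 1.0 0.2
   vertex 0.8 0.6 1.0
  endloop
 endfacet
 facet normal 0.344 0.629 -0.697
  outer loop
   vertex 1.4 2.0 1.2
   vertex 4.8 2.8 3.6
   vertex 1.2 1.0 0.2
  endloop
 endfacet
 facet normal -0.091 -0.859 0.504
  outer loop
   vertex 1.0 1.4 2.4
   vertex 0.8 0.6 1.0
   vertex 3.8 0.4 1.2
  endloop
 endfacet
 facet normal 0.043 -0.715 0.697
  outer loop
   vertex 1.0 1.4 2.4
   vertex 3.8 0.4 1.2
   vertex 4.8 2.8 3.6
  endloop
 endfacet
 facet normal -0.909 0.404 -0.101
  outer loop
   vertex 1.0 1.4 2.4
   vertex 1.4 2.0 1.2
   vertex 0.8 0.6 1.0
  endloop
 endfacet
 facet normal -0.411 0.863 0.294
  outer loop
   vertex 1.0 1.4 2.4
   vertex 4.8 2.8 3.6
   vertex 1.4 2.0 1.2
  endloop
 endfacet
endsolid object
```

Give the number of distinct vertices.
6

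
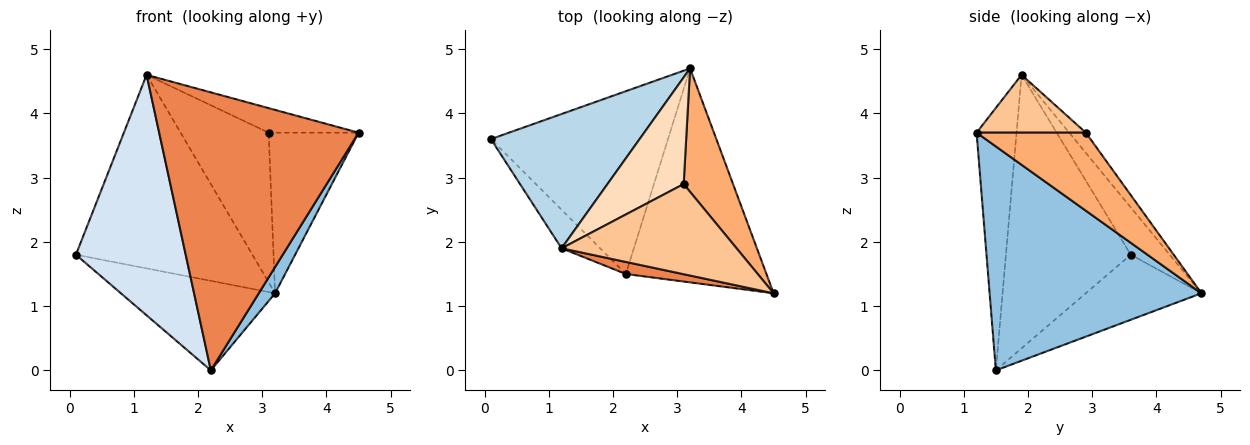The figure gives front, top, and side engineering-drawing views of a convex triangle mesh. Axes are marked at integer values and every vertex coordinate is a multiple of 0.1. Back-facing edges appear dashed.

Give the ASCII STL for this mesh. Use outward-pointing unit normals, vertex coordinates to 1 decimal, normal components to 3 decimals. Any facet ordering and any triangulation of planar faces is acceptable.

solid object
 facet normal -0.313 0.418 -0.853
  outer loop
   vertex 2.2 1.5 0.0
   vertex 0.1 3.6 1.8
   vertex 3.2 4.7 1.2
  endloop
 endfacet
 facet normal 0.845 -0.065 -0.531
  outer loop
   vertex 2.2 1.5 0.0
   vertex 3.2 4.7 1.2
   vertex 4.5 1.2 3.7
  endloop
 endfacet
 facet normal -0.178 0.808 0.561
  outer loop
   vertex 1.2 1.9 4.6
   vertex 3.2 4.7 1.2
   vertex 0.1 3.6 1.8
  endloop
 endfacet
 facet normal -0.747 -0.657 -0.105
  outer loop
   vertex 1.2 1.9 4.6
   vertex 0.1 3.6 1.8
   vertex 2.2 1.5 0.0
  endloop
 endfacet
 facet normal -0.196 -0.980 0.043
  outer loop
   vertex 1.2 1.9 4.6
   vertex 2.2 1.5 0.0
   vertex 4.5 1.2 3.7
  endloop
 endfacet
 facet normal 0.694 0.571 0.439
  outer loop
   vertex 3.1 2.9 3.7
   vertex 4.5 1.2 3.7
   vertex 3.2 4.7 1.2
  endloop
 endfacet
 facet normal 0.304 0.250 0.919
  outer loop
   vertex 3.1 2.9 3.7
   vertex 1.2 1.9 4.6
   vertex 4.5 1.2 3.7
  endloop
 endfacet
 facet normal -0.152 0.805 0.574
  outer loop
   vertex 3.1 2.9 3.7
   vertex 3.2 4.7 1.2
   vertex 1.2 1.9 4.6
  endloop
 endfacet
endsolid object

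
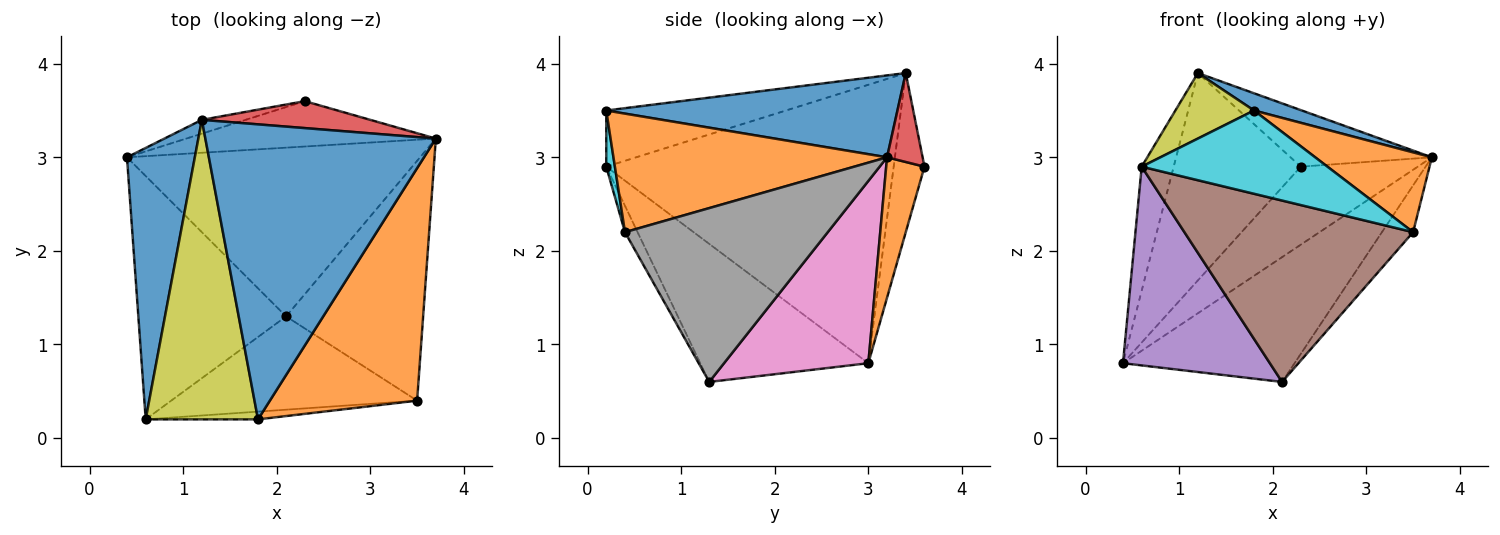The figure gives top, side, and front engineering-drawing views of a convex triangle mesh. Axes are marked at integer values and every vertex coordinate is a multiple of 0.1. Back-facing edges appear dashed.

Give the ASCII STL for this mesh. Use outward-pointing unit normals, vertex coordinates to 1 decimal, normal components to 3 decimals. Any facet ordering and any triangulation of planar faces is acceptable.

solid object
 facet normal -0.966 0.108 0.235
  outer loop
   vertex 1.2 3.4 3.9
   vertex 0.4 3.0 0.8
   vertex 0.6 0.2 2.9
  endloop
 endfacet
 facet normal 0.272 0.832 -0.484
  outer loop
   vertex 2.3 3.6 2.9
   vertex 3.7 3.2 3.0
   vertex 0.4 3.0 0.8
  endloop
 endfacet
 facet normal -0.235 0.970 -0.065
  outer loop
   vertex 2.3 3.6 2.9
   vertex 0.4 3.0 0.8
   vertex 1.2 3.4 3.9
  endloop
 endfacet
 facet normal 0.222 0.880 0.420
  outer loop
   vertex 2.3 3.6 2.9
   vertex 1.2 3.4 3.9
   vertex 3.7 3.2 3.0
  endloop
 endfacet
 facet normal -0.586 -0.512 -0.627
  outer loop
   vertex 2.1 1.3 0.6
   vertex 0.6 0.2 2.9
   vertex 0.4 3.0 0.8
  endloop
 endfacet
 facet normal -0.049 -0.888 -0.457
  outer loop
   vertex 2.1 1.3 0.6
   vertex 3.5 0.4 2.2
   vertex 0.6 0.2 2.9
  endloop
 endfacet
 facet normal 0.447 0.532 -0.719
  outer loop
   vertex 2.1 1.3 0.6
   vertex 0.4 3.0 0.8
   vertex 3.7 3.2 3.0
  endloop
 endfacet
 facet normal 0.780 0.120 -0.615
  outer loop
   vertex 2.1 1.3 0.6
   vertex 3.7 3.2 3.0
   vertex 3.5 0.4 2.2
  endloop
 endfacet
 facet normal -0.439 -0.192 0.878
  outer loop
   vertex 1.8 0.2 3.5
   vertex 1.2 3.4 3.9
   vertex 0.6 0.2 2.9
  endloop
 endfacet
 facet normal 0.046 -0.995 -0.093
  outer loop
   vertex 1.8 0.2 3.5
   vertex 0.6 0.2 2.9
   vertex 3.5 0.4 2.2
  endloop
 endfacet
 facet normal 0.334 -0.055 0.941
  outer loop
   vertex 1.8 0.2 3.5
   vertex 3.7 3.2 3.0
   vertex 1.2 3.4 3.9
  endloop
 endfacet
 facet normal 0.606 -0.258 0.753
  outer loop
   vertex 1.8 0.2 3.5
   vertex 3.5 0.4 2.2
   vertex 3.7 3.2 3.0
  endloop
 endfacet
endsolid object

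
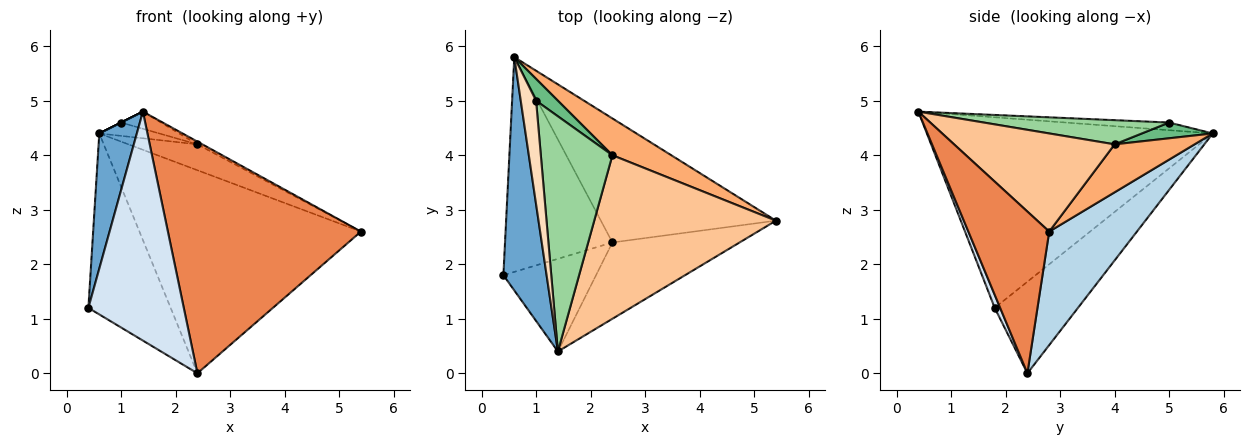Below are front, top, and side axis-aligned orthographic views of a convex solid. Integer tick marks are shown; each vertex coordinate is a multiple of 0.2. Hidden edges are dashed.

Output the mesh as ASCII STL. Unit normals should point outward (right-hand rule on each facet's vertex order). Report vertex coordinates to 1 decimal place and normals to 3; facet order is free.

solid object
 facet normal -0.967 -0.127 0.219
  outer loop
   vertex 1.4 0.4 4.8
   vertex 0.6 5.8 4.4
   vertex 0.4 1.8 1.2
  endloop
 endfacet
 facet normal -0.546 0.540 -0.641
  outer loop
   vertex 2.4 2.4 0.0
   vertex 0.4 1.8 1.2
   vertex 0.6 5.8 4.4
  endloop
 endfacet
 facet normal 0.320 0.809 -0.494
  outer loop
   vertex 2.4 2.4 0.0
   vertex 0.6 5.8 4.4
   vertex 5.4 2.8 2.6
  endloop
 endfacet
 facet normal 0.053 -0.926 -0.375
  outer loop
   vertex 2.4 2.4 0.0
   vertex 1.4 0.4 4.8
   vertex 0.4 1.8 1.2
  endloop
 endfacet
 facet normal 0.370 -0.883 -0.291
  outer loop
   vertex 2.4 2.4 0.0
   vertex 5.4 2.8 2.6
   vertex 1.4 0.4 4.8
  endloop
 endfacet
 facet normal 0.555 0.479 0.681
  outer loop
   vertex 2.4 4.0 4.2
   vertex 5.4 2.8 2.6
   vertex 0.6 5.8 4.4
  endloop
 endfacet
 facet normal 0.475 0.015 0.880
  outer loop
   vertex 2.4 4.0 4.2
   vertex 1.4 0.4 4.8
   vertex 5.4 2.8 2.6
  endloop
 endfacet
 facet normal -0.447 0.000 0.894
  outer loop
   vertex 1.0 5.0 4.6
   vertex 0.6 5.8 4.4
   vertex 1.4 0.4 4.8
  endloop
 endfacet
 facet normal 0.525 0.444 0.726
  outer loop
   vertex 1.0 5.0 4.6
   vertex 2.4 4.0 4.2
   vertex 0.6 5.8 4.4
  endloop
 endfacet
 facet normal 0.319 0.069 0.945
  outer loop
   vertex 1.0 5.0 4.6
   vertex 1.4 0.4 4.8
   vertex 2.4 4.0 4.2
  endloop
 endfacet
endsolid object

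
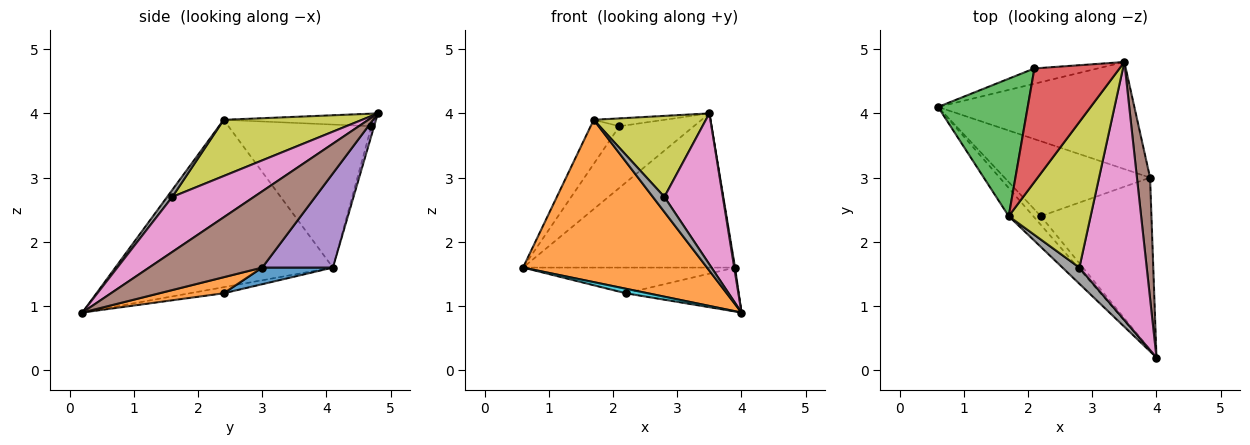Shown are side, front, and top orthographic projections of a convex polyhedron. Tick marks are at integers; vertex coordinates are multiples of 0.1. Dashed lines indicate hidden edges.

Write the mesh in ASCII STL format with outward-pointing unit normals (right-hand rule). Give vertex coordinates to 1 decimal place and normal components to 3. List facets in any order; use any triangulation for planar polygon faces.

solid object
 facet normal -0.035 0.970 -0.241
  outer loop
   vertex 2.1 4.7 3.8
   vertex 3.5 4.8 4.0
   vertex 0.6 4.1 1.6
  endloop
 endfacet
 facet normal -0.759 -0.642 -0.111
  outer loop
   vertex 1.7 2.4 3.9
   vertex 0.6 4.1 1.6
   vertex 4.0 0.2 0.9
  endloop
 endfacet
 facet normal -0.835 0.168 0.524
  outer loop
   vertex 1.7 2.4 3.9
   vertex 2.1 4.7 3.8
   vertex 0.6 4.1 1.6
  endloop
 endfacet
 facet normal -0.146 0.068 0.987
  outer loop
   vertex 1.7 2.4 3.9
   vertex 3.5 4.8 4.0
   vertex 2.1 4.7 3.8
  endloop
 endfacet
 facet normal 0.264 0.792 -0.550
  outer loop
   vertex 3.9 3.0 1.6
   vertex 0.6 4.1 1.6
   vertex 3.5 4.8 4.0
  endloop
 endfacet
 facet normal 0.985 -0.007 0.170
  outer loop
   vertex 3.9 3.0 1.6
   vertex 3.5 4.8 4.0
   vertex 4.0 0.2 0.9
  endloop
 endfacet
 facet normal 0.576 -0.413 0.705
  outer loop
   vertex 2.8 1.6 2.7
   vertex 4.0 0.2 0.9
   vertex 3.5 4.8 4.0
  endloop
 endfacet
 facet normal 0.290 -0.652 0.700
  outer loop
   vertex 2.8 1.6 2.7
   vertex 1.7 2.4 3.9
   vertex 4.0 0.2 0.9
  endloop
 endfacet
 facet normal 0.514 -0.417 0.749
  outer loop
   vertex 2.8 1.6 2.7
   vertex 3.5 4.8 4.0
   vertex 1.7 2.4 3.9
  endloop
 endfacet
 facet normal -0.581 -0.377 -0.722
  outer loop
   vertex 2.2 2.4 1.2
   vertex 4.0 0.2 0.9
   vertex 0.6 4.1 1.6
  endloop
 endfacet
 facet normal 0.107 0.322 -0.940
  outer loop
   vertex 2.2 2.4 1.2
   vertex 0.6 4.1 1.6
   vertex 3.9 3.0 1.6
  endloop
 endfacet
 facet normal 0.139 0.245 -0.959
  outer loop
   vertex 2.2 2.4 1.2
   vertex 3.9 3.0 1.6
   vertex 4.0 0.2 0.9
  endloop
 endfacet
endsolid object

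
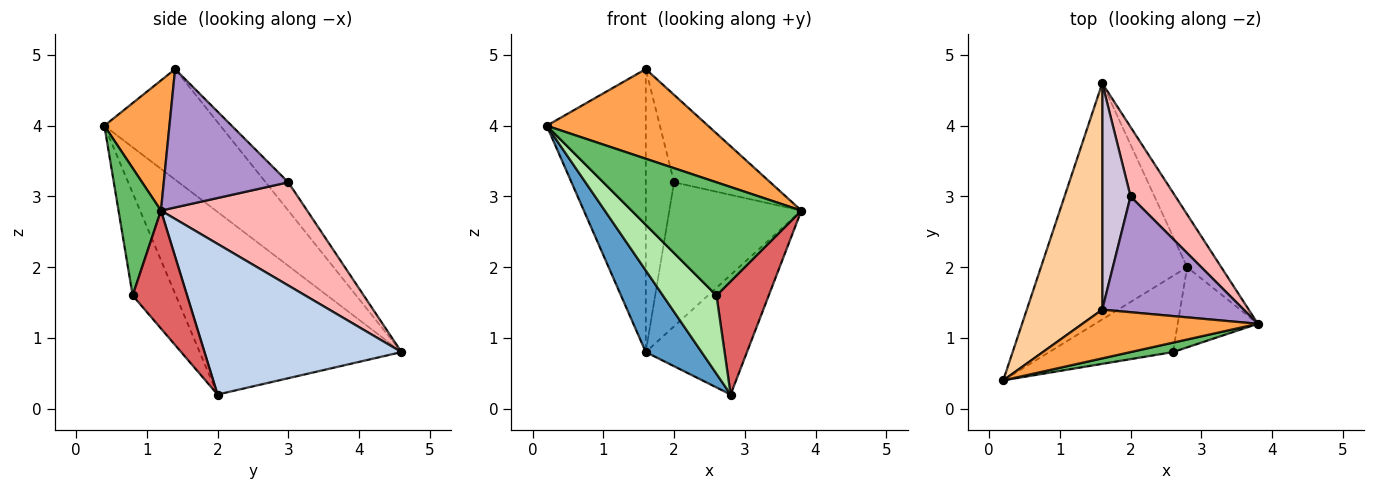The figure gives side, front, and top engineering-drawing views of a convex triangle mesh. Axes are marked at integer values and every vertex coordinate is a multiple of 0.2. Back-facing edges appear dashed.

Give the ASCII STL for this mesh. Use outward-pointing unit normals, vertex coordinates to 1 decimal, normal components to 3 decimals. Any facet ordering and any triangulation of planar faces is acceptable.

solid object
 facet normal -0.763 -0.211 -0.611
  outer loop
   vertex 2.8 2.0 0.2
   vertex 0.2 0.4 4.0
   vertex 1.6 4.6 0.8
  endloop
 endfacet
 facet normal 0.872 0.448 -0.198
  outer loop
   vertex 2.8 2.0 0.2
   vertex 1.6 4.6 0.8
   vertex 3.8 1.2 2.8
  endloop
 endfacet
 facet normal 0.334 -0.828 0.450
  outer loop
   vertex 1.6 1.4 4.8
   vertex 0.2 0.4 4.0
   vertex 3.8 1.2 2.8
  endloop
 endfacet
 facet normal -0.675 0.576 0.461
  outer loop
   vertex 1.6 1.4 4.8
   vertex 1.6 4.6 0.8
   vertex 0.2 0.4 4.0
  endloop
 endfacet
 facet normal 0.242 -0.967 0.081
  outer loop
   vertex 2.6 0.8 1.6
   vertex 3.8 1.2 2.8
   vertex 0.2 0.4 4.0
  endloop
 endfacet
 facet normal -0.500 -0.621 -0.604
  outer loop
   vertex 2.6 0.8 1.6
   vertex 0.2 0.4 4.0
   vertex 2.8 2.0 0.2
  endloop
 endfacet
 facet normal 0.648 -0.622 -0.440
  outer loop
   vertex 2.6 0.8 1.6
   vertex 2.8 2.0 0.2
   vertex 3.8 1.2 2.8
  endloop
 endfacet
 facet normal 0.706 0.638 0.308
  outer loop
   vertex 2.0 3.0 3.2
   vertex 3.8 1.2 2.8
   vertex 1.6 4.6 0.8
  endloop
 endfacet
 facet normal 0.615 0.475 0.629
  outer loop
   vertex 2.0 3.0 3.2
   vertex 1.6 1.4 4.8
   vertex 3.8 1.2 2.8
  endloop
 endfacet
 facet normal -0.530 0.662 0.530
  outer loop
   vertex 2.0 3.0 3.2
   vertex 1.6 4.6 0.8
   vertex 1.6 1.4 4.8
  endloop
 endfacet
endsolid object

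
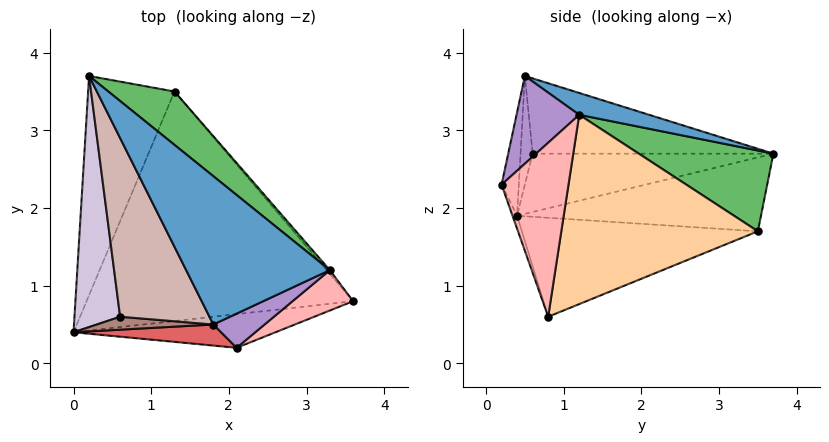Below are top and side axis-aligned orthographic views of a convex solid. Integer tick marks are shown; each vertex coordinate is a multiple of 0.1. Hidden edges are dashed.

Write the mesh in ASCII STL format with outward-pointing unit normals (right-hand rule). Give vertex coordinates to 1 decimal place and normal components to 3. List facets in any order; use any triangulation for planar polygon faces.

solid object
 facet normal 0.140 0.359 0.923
  outer loop
   vertex 3.3 1.2 3.2
   vertex 0.2 3.7 2.7
   vertex 1.8 0.5 3.7
  endloop
 endfacet
 facet normal -0.347 0.085 -0.934
  outer loop
   vertex 1.3 3.5 1.7
   vertex 3.6 0.8 0.6
   vertex 0.0 0.4 1.9
  endloop
 endfacet
 facet normal -0.634 0.218 -0.742
  outer loop
   vertex 1.3 3.5 1.7
   vertex 0.0 0.4 1.9
   vertex 0.2 3.7 2.7
  endloop
 endfacet
 facet normal 0.759 0.651 -0.013
  outer loop
   vertex 1.3 3.5 1.7
   vertex 3.3 1.2 3.2
   vertex 3.6 0.8 0.6
  endloop
 endfacet
 facet normal 0.524 0.736 0.429
  outer loop
   vertex 1.3 3.5 1.7
   vertex 0.2 3.7 2.7
   vertex 3.3 1.2 3.2
  endloop
 endfacet
 facet normal -0.022 -0.936 -0.350
  outer loop
   vertex 2.1 0.2 2.3
   vertex 0.0 0.4 1.9
   vertex 3.6 0.8 0.6
  endloop
 endfacet
 facet normal -0.127 -0.975 0.182
  outer loop
   vertex 2.1 0.2 2.3
   vertex 1.8 0.5 3.7
   vertex 0.0 0.4 1.9
  endloop
 endfacet
 facet normal 0.541 -0.819 0.189
  outer loop
   vertex 2.1 0.2 2.3
   vertex 3.6 0.8 0.6
   vertex 3.3 1.2 3.2
  endloop
 endfacet
 facet normal 0.481 -0.830 0.281
  outer loop
   vertex 2.1 0.2 2.3
   vertex 3.3 1.2 3.2
   vertex 1.8 0.5 3.7
  endloop
 endfacet
 facet normal -0.784 -0.101 0.613
  outer loop
   vertex 0.6 0.6 2.7
   vertex 0.2 3.7 2.7
   vertex 0.0 0.4 1.9
  endloop
 endfacet
 facet normal -0.513 -0.659 0.550
  outer loop
   vertex 0.6 0.6 2.7
   vertex 0.0 0.4 1.9
   vertex 1.8 0.5 3.7
  endloop
 endfacet
 facet normal -0.642 -0.083 0.762
  outer loop
   vertex 0.6 0.6 2.7
   vertex 1.8 0.5 3.7
   vertex 0.2 3.7 2.7
  endloop
 endfacet
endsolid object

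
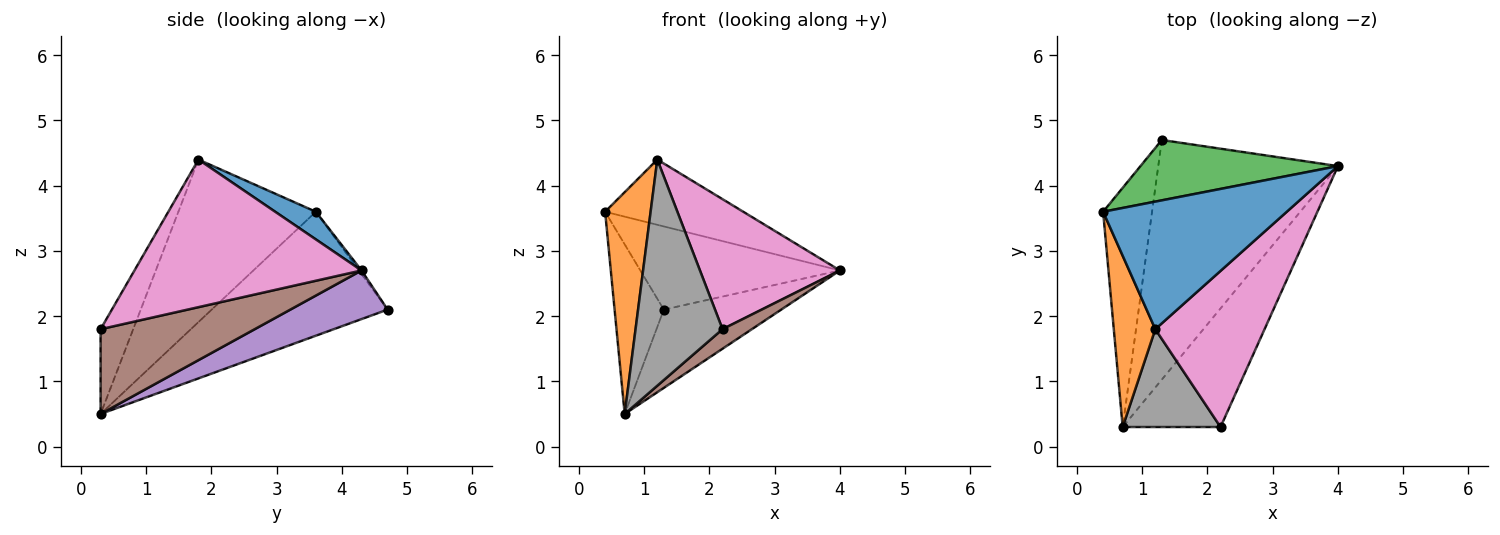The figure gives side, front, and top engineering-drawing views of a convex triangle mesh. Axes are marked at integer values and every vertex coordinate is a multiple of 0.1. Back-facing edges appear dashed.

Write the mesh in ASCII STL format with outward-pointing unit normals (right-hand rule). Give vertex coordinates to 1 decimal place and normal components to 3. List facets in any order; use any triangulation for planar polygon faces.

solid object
 facet normal 0.133 0.451 0.882
  outer loop
   vertex 1.2 1.8 4.4
   vertex 4.0 4.3 2.7
   vertex 0.4 3.6 3.6
  endloop
 endfacet
 facet normal -0.923 -0.305 0.236
  outer loop
   vertex 1.2 1.8 4.4
   vertex 0.4 3.6 3.6
   vertex 0.7 0.3 0.5
  endloop
 endfacet
 facet normal -0.011 0.809 0.587
  outer loop
   vertex 1.3 4.7 2.1
   vertex 0.4 3.6 3.6
   vertex 4.0 4.3 2.7
  endloop
 endfacet
 facet normal -0.900 0.252 -0.355
  outer loop
   vertex 1.3 4.7 2.1
   vertex 0.7 0.3 0.5
   vertex 0.4 3.6 3.6
  endloop
 endfacet
 facet normal 0.249 0.301 -0.921
  outer loop
   vertex 1.3 4.7 2.1
   vertex 4.0 4.3 2.7
   vertex 0.7 0.3 0.5
  endloop
 endfacet
 facet normal 0.650 -0.124 -0.750
  outer loop
   vertex 2.2 0.3 1.8
   vertex 0.7 0.3 0.5
   vertex 4.0 4.3 2.7
  endloop
 endfacet
 facet normal 0.720 -0.444 0.533
  outer loop
   vertex 2.2 0.3 1.8
   vertex 4.0 4.3 2.7
   vertex 1.2 1.8 4.4
  endloop
 endfacet
 facet normal -0.325 -0.868 0.375
  outer loop
   vertex 2.2 0.3 1.8
   vertex 1.2 1.8 4.4
   vertex 0.7 0.3 0.5
  endloop
 endfacet
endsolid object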